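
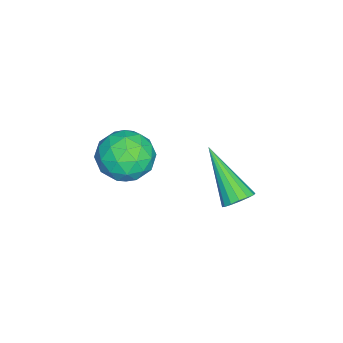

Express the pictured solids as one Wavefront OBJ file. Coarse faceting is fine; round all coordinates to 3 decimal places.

v -1.97 1.335 0.069
v -1.561 1.464 0.46
v -2.99 0.085 1.551
v -1.771 1.676 0.494
v -2.035 1.797 0.414
v -2.281 1.793 0.242
v -2.443 1.667 0.024
v -2.479 1.452 -0.183
v -2.379 1.205 -0.321
v -2.169 0.993 -0.355
v -1.905 0.873 -0.276
v -1.66 0.876 -0.104
v -1.497 1.003 0.115
v -1.461 1.218 0.321
v -3.038 -1.81 0.099
v -2.258 -2.441 -0.216
v -3.242 -2.759 1.496
v -2.462 -3.39 1.181
v -2.252 -2.405 1.485
v -2.126 -1.819 0.621
v -3.374 -3.381 0.659
v -3.248 -2.795 -0.205
v -2.466 -3.412 0.13
v -1.772 -2.809 0.641
v -3.728 -2.391 0.639
v -3.034 -1.788 1.15
v -2.63 -2.042 -0.181
v -2.87 -3.158 1.461
v -2.746 -2.579 1.64
v -2.288 -2.95 1.455
v -2.553 -1.677 0.311
v -2.094 -2.047 0.126
v -2.09 -2.026 1.125
v -3.406 -3.153 1.154
v -2.947 -3.523 0.969
v -3.212 -2.25 -0.175
v -2.754 -2.621 -0.36
v -3.41 -3.174 0.155
v -2.294 -2.984 -0.163
v -2.413 -3.541 0.659
v -2.95 -3.536 0.351
v -2.876 -3.192 -0.156
v -1.886 -2.629 0.137
v -2.006 -3.187 0.959
v -1.882 -2.608 1.137
v -1.808 -2.264 0.629
v -2.008 -3.2 0.341
v -3.494 -2.013 0.321
v -3.614 -2.571 1.143
v -3.692 -2.936 0.651
v -3.618 -2.592 0.143
v -3.087 -1.659 0.621
v -3.206 -2.216 1.443
v -2.624 -2.008 1.436
v -2.55 -1.664 0.929
v -3.492 -2 0.939
f 2 1 4
f 2 4 3
f 4 1 5
f 4 5 3
f 5 1 6
f 5 6 3
f 6 1 7
f 6 7 3
f 7 1 8
f 7 8 3
f 8 1 9
f 8 9 3
f 9 1 10
f 9 10 3
f 10 1 11
f 10 11 3
f 11 1 12
f 11 12 3
f 12 1 13
f 12 13 3
f 13 1 14
f 13 14 3
f 14 1 2
f 14 2 3
f 15 52 31
f 52 26 55
f 31 55 20
f 52 55 31
f 15 31 27
f 31 20 32
f 27 32 16
f 31 32 27
f 15 27 36
f 27 16 37
f 36 37 22
f 27 37 36
f 15 36 48
f 36 22 51
f 48 51 25
f 36 51 48
f 15 48 52
f 48 25 56
f 52 56 26
f 48 56 52
f 16 32 43
f 32 20 46
f 43 46 24
f 32 46 43
f 20 55 33
f 55 26 54
f 33 54 19
f 55 54 33
f 26 56 53
f 56 25 49
f 53 49 17
f 56 49 53
f 25 51 50
f 51 22 38
f 50 38 21
f 51 38 50
f 22 37 42
f 37 16 39
f 42 39 23
f 37 39 42
f 18 44 30
f 44 24 45
f 30 45 19
f 44 45 30
f 18 30 28
f 30 19 29
f 28 29 17
f 30 29 28
f 18 28 35
f 28 17 34
f 35 34 21
f 28 34 35
f 18 35 40
f 35 21 41
f 40 41 23
f 35 41 40
f 18 40 44
f 40 23 47
f 44 47 24
f 40 47 44
f 19 45 33
f 45 24 46
f 33 46 20
f 45 46 33
f 17 29 53
f 29 19 54
f 53 54 26
f 29 54 53
f 21 34 50
f 34 17 49
f 50 49 25
f 34 49 50
f 23 41 42
f 41 21 38
f 42 38 22
f 41 38 42
f 24 47 43
f 47 23 39
f 43 39 16
f 47 39 43



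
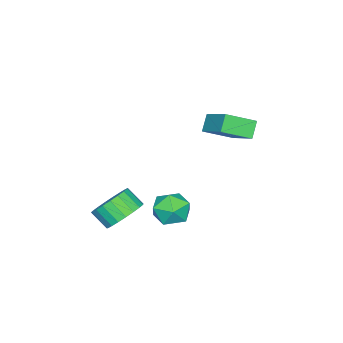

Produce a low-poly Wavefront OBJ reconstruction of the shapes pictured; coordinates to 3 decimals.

v 0.302 0.079 -0.505
v 1.257 -0.16 -0.593
v -0.097 -1.18 -1.407
v 0.858 -1.419 -1.495
v 0.404 -1.513 -0.622
v 0.651 -0.735 -0.065
v 0.509 -0.605 -1.935
v 0.756 0.173 -1.378
v 1.385 -0.583 -1.478
v 1.32 -1.144 -0.666
v -0.16 -0.196 -1.334
v -0.225 -0.757 -0.522
v -2.891 0.607 3.125
v -1.97 -0.411 3.729
v -1.953 2.056 4.136
v -1.032 1.037 4.74
v -2.288 0.723 2.4
v -1.367 -0.296 3.004
v -1.35 2.171 3.411
v -0.429 1.153 4.015
v 1.322 -2.561 -1.73
v 2.01 -3.079 -2.295
v 1.985 -3.897 -1.575
v 1.298 -3.379 -1.01
v 2.262 -2.855 -2.032
v 2.237 -3.673 -1.312
v 2.352 -2.58 -1.716
v 2.327 -3.398 -0.996
v 2.264 -2.302 -1.403
v 2.239 -3.12 -0.683
v 2.013 -2.068 -1.146
v 1.988 -2.886 -0.426
v 1.643 -1.92 -0.99
v 1.618 -2.738 -0.27
v 1.217 -1.882 -0.962
v 1.192 -2.7 -0.242
v 0.809 -1.962 -1.067
v 0.784 -2.78 -0.347
v 0.491 -2.146 -1.287
v 0.466 -2.964 -0.567
v 0.316 -2.401 -1.583
v 0.291 -3.219 -0.863
v 0.315 -2.684 -1.904
v 0.29 -3.502 -1.185
v 0.488 -2.945 -2.196
v 0.463 -3.764 -1.476
v 0.806 -3.141 -2.407
v 0.781 -3.959 -1.687
v 1.213 -3.236 -2.5
v 1.188 -4.054 -1.781
v 1.639 -3.214 -2.461
v 1.614 -4.032 -1.741
f 1 12 6
f 1 6 2
f 1 2 8
f 1 8 11
f 1 11 12
f 2 6 10
f 6 12 5
f 12 11 3
f 11 8 7
f 8 2 9
f 4 10 5
f 4 5 3
f 4 3 7
f 4 7 9
f 4 9 10
f 5 10 6
f 3 5 12
f 7 3 11
f 9 7 8
f 10 9 2
f 14 16 13
f 17 14 13
f 13 16 15
f 15 17 13
f 14 20 16
f 18 14 17
f 18 20 14
f 16 20 15
f 19 17 15
f 15 20 19
f 19 18 17
f 20 18 19
f 22 21 25
f 22 25 23
f 23 25 26
f 23 26 24
f 25 21 27
f 25 27 26
f 26 27 28
f 26 28 24
f 27 21 29
f 27 29 28
f 28 29 30
f 28 30 24
f 29 21 31
f 29 31 30
f 30 31 32
f 30 32 24
f 31 21 33
f 31 33 32
f 32 33 34
f 32 34 24
f 33 21 35
f 33 35 34
f 34 35 36
f 34 36 24
f 35 21 37
f 35 37 36
f 36 37 38
f 36 38 24
f 37 21 39
f 37 39 38
f 38 39 40
f 38 40 24
f 39 21 41
f 39 41 40
f 40 41 42
f 40 42 24
f 41 21 43
f 41 43 42
f 42 43 44
f 42 44 24
f 43 21 45
f 43 45 44
f 44 45 46
f 44 46 24
f 45 21 47
f 45 47 46
f 46 47 48
f 46 48 24
f 47 21 49
f 47 49 48
f 48 49 50
f 48 50 24
f 49 21 51
f 49 51 50
f 50 51 52
f 50 52 24
f 51 21 22
f 51 22 52
f 52 22 23
f 52 23 24



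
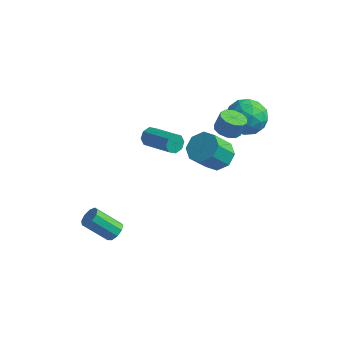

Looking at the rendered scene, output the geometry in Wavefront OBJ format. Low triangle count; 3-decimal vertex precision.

v -0.444 -3.276 -4.304
v -0.146 -2.913 -3.841
v -1.378 -3.522 -2.572
v -1.676 -3.884 -3.036
v -0.471 -2.671 -4.04
v -1.703 -3.28 -2.772
v -0.783 -2.713 -4.364
v -2.015 -3.321 -3.095
v -0.937 -3.017 -4.659
v -2.169 -3.626 -3.391
v -0.86 -3.443 -4.789
v -2.092 -4.052 -3.52
v -0.589 -3.79 -4.691
v -1.82 -4.399 -3.423
v -0.249 -3.897 -4.413
v -1.481 -4.506 -3.145
v -0.001 -3.713 -4.084
v -1.233 -4.321 -2.815
v 0.04 -3.324 -3.858
v -1.192 -3.933 -2.589
v 3.766 1.473 2.893
v 4.459 1.126 2.802
v 4.706 1.359 3.796
v 4.014 1.707 3.887
v 4.508 1.59 2.681
v 4.755 1.823 3.675
v 4.274 2.01 2.641
v 4.521 2.243 3.635
v 3.846 2.224 2.697
v 4.093 2.457 3.691
v 3.387 2.152 2.828
v 3.635 2.385 3.822
v 3.074 1.821 2.984
v 3.321 2.054 3.978
v 3.025 1.357 3.105
v 3.272 1.59 4.099
v 3.259 0.937 3.145
v 3.506 1.17 4.139
v 3.687 0.723 3.089
v 3.934 0.956 4.083
v 4.145 0.795 2.958
v 4.393 1.028 3.952
v 2.358 3.051 -1.306
v 3.289 2.591 -1.364
v 2.853 1.529 0.048
v 1.922 1.989 0.106
v 3.293 3.227 -0.885
v 2.856 2.164 0.527
v 2.749 3.759 -0.652
v 2.312 2.697 0.76
v 1.976 3.877 -0.802
v 1.54 2.815 0.609
v 1.427 3.511 -1.248
v 0.991 2.449 0.164
v 1.424 2.876 -1.727
v 0.987 1.813 -0.315
v 1.968 2.343 -1.96
v 1.531 1.281 -0.548
v 2.74 2.225 -1.809
v 2.304 1.163 -0.398
v 3.648 4.578 2.605
v 4.78 4.137 2.306
v 2.96 2.683 2.794
v 4.092 2.242 2.495
v 3.917 2.828 3.587
v 4.342 3.999 3.47
v 3.398 2.821 1.63
v 3.823 3.992 1.513
v 4.626 3.052 1.704
v 4.946 3.056 2.913
v 2.794 3.764 2.187
v 3.114 3.768 3.396
v 4.274 4.524 2.439
v 3.466 2.296 2.661
v 3.363 2.64 3.303
v 4.028 2.381 3.127
v 4.017 4.442 3.123
v 4.682 4.184 2.948
v 4.175 3.414 3.7
v 3.058 2.636 2.152
v 3.723 2.378 1.977
v 3.712 4.439 1.973
v 4.377 4.18 1.797
v 3.565 3.406 1.4
v 4.849 3.627 1.909
v 4.445 2.513 2.02
v 4.037 2.853 1.512
v 4.287 3.542 1.443
v 5.038 3.629 2.62
v 4.633 2.515 2.731
v 4.53 2.859 3.373
v 4.78 3.548 3.304
v 4.947 2.991 2.266
v 3.107 4.305 2.369
v 2.702 3.191 2.48
v 2.96 3.272 1.796
v 3.21 3.961 1.727
v 3.295 4.307 3.08
v 2.891 3.193 3.191
v 3.453 3.278 3.657
v 3.703 3.967 3.588
v 2.793 3.829 2.834
v -1.09 1.43 0.029
v -0.816 1.685 -0.49
v 1.165 1.105 0.271
v 0.89 0.85 0.791
v -0.862 2.008 -0.124
v 1.119 1.427 0.637
v -1.042 1.993 0.331
v 0.939 1.412 1.092
v -1.25 1.648 0.61
v 0.731 1.067 1.371
v -1.365 1.175 0.549
v 0.616 0.595 1.31
v -1.319 0.853 0.183
v 0.662 0.272 0.944
v -1.139 0.868 -0.272
v 0.842 0.287 0.489
v -0.931 1.213 -0.551
v 1.05 0.632 0.21
f 2 1 5
f 2 5 3
f 3 5 6
f 3 6 4
f 5 1 7
f 5 7 6
f 6 7 8
f 6 8 4
f 7 1 9
f 7 9 8
f 8 9 10
f 8 10 4
f 9 1 11
f 9 11 10
f 10 11 12
f 10 12 4
f 11 1 13
f 11 13 12
f 12 13 14
f 12 14 4
f 13 1 15
f 13 15 14
f 14 15 16
f 14 16 4
f 15 1 17
f 15 17 16
f 16 17 18
f 16 18 4
f 17 1 19
f 17 19 18
f 18 19 20
f 18 20 4
f 19 1 2
f 19 2 20
f 20 2 3
f 20 3 4
f 22 21 25
f 22 25 23
f 23 25 26
f 23 26 24
f 25 21 27
f 25 27 26
f 26 27 28
f 26 28 24
f 27 21 29
f 27 29 28
f 28 29 30
f 28 30 24
f 29 21 31
f 29 31 30
f 30 31 32
f 30 32 24
f 31 21 33
f 31 33 32
f 32 33 34
f 32 34 24
f 33 21 35
f 33 35 34
f 34 35 36
f 34 36 24
f 35 21 37
f 35 37 36
f 36 37 38
f 36 38 24
f 37 21 39
f 37 39 38
f 38 39 40
f 38 40 24
f 39 21 41
f 39 41 40
f 40 41 42
f 40 42 24
f 41 21 22
f 41 22 42
f 42 22 23
f 42 23 24
f 44 43 47
f 44 47 45
f 45 47 48
f 45 48 46
f 47 43 49
f 47 49 48
f 48 49 50
f 48 50 46
f 49 43 51
f 49 51 50
f 50 51 52
f 50 52 46
f 51 43 53
f 51 53 52
f 52 53 54
f 52 54 46
f 53 43 55
f 53 55 54
f 54 55 56
f 54 56 46
f 55 43 57
f 55 57 56
f 56 57 58
f 56 58 46
f 57 43 59
f 57 59 58
f 58 59 60
f 58 60 46
f 59 43 44
f 59 44 60
f 60 44 45
f 60 45 46
f 61 98 77
f 98 72 101
f 77 101 66
f 98 101 77
f 61 77 73
f 77 66 78
f 73 78 62
f 77 78 73
f 61 73 82
f 73 62 83
f 82 83 68
f 73 83 82
f 61 82 94
f 82 68 97
f 94 97 71
f 82 97 94
f 61 94 98
f 94 71 102
f 98 102 72
f 94 102 98
f 62 78 89
f 78 66 92
f 89 92 70
f 78 92 89
f 66 101 79
f 101 72 100
f 79 100 65
f 101 100 79
f 72 102 99
f 102 71 95
f 99 95 63
f 102 95 99
f 71 97 96
f 97 68 84
f 96 84 67
f 97 84 96
f 68 83 88
f 83 62 85
f 88 85 69
f 83 85 88
f 64 90 76
f 90 70 91
f 76 91 65
f 90 91 76
f 64 76 74
f 76 65 75
f 74 75 63
f 76 75 74
f 64 74 81
f 74 63 80
f 81 80 67
f 74 80 81
f 64 81 86
f 81 67 87
f 86 87 69
f 81 87 86
f 64 86 90
f 86 69 93
f 90 93 70
f 86 93 90
f 65 91 79
f 91 70 92
f 79 92 66
f 91 92 79
f 63 75 99
f 75 65 100
f 99 100 72
f 75 100 99
f 67 80 96
f 80 63 95
f 96 95 71
f 80 95 96
f 69 87 88
f 87 67 84
f 88 84 68
f 87 84 88
f 70 93 89
f 93 69 85
f 89 85 62
f 93 85 89
f 104 103 107
f 104 107 105
f 105 107 108
f 105 108 106
f 107 103 109
f 107 109 108
f 108 109 110
f 108 110 106
f 109 103 111
f 109 111 110
f 110 111 112
f 110 112 106
f 111 103 113
f 111 113 112
f 112 113 114
f 112 114 106
f 113 103 115
f 113 115 114
f 114 115 116
f 114 116 106
f 115 103 117
f 115 117 116
f 116 117 118
f 116 118 106
f 117 103 119
f 117 119 118
f 118 119 120
f 118 120 106
f 119 103 104
f 119 104 120
f 120 104 105
f 120 105 106



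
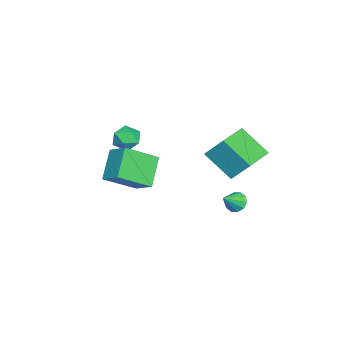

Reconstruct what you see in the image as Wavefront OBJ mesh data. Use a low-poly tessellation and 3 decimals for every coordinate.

v 3.128 -2.85 0.017
v 1.811 -2.818 1.259
v 2.184 -1.437 -1.019
v 0.867 -1.406 0.223
v 3.773 -1.934 0.677
v 2.456 -1.903 1.919
v 2.829 -0.522 -0.359
v 1.512 -0.49 0.883
v -0.541 2.879 -3.088
v -0.195 2.712 -3.587
v 0.281 2.381 -2.352
v -0.08 3.067 -3.475
v -0.142 3.35 -3.214
v -0.356 3.453 -2.906
v -0.64 3.337 -2.667
v -0.887 3.046 -2.589
v -1.001 2.691 -2.701
v -0.94 2.408 -2.961
v -0.726 2.305 -3.27
v -0.441 2.421 -3.509
v -3.67 -2.721 -0.603
v -2.969 -3.02 -0.222
v -3.511 -3.64 -1.618
v -2.81 -3.939 -1.237
v -3.575 -4.067 -0.884
v -3.673 -3.499 -0.257
v -2.807 -3.161 -1.583
v -2.905 -2.593 -0.956
v -2.436 -3.292 -0.828
v -2.911 -3.852 -0.395
v -3.569 -2.808 -1.445
v -4.044 -3.368 -1.012
v -4.404 1.429 -1.185
v -4.157 2.428 0.053
v -3.883 2.912 -2.486
v -3.636 3.911 -1.247
v -2.524 0.849 -1.093
v -2.277 1.848 0.146
v -2.003 2.332 -2.393
v -1.756 3.331 -1.155
f 2 4 1
f 5 2 1
f 1 4 3
f 3 5 1
f 2 8 4
f 6 2 5
f 6 8 2
f 4 8 3
f 7 5 3
f 3 8 7
f 7 6 5
f 8 6 7
f 10 9 12
f 10 12 11
f 12 9 13
f 12 13 11
f 13 9 14
f 13 14 11
f 14 9 15
f 14 15 11
f 15 9 16
f 15 16 11
f 16 9 17
f 16 17 11
f 17 9 18
f 17 18 11
f 18 9 19
f 18 19 11
f 19 9 20
f 19 20 11
f 20 9 10
f 20 10 11
f 21 32 26
f 21 26 22
f 21 22 28
f 21 28 31
f 21 31 32
f 22 26 30
f 26 32 25
f 32 31 23
f 31 28 27
f 28 22 29
f 24 30 25
f 24 25 23
f 24 23 27
f 24 27 29
f 24 29 30
f 25 30 26
f 23 25 32
f 27 23 31
f 29 27 28
f 30 29 22
f 34 36 33
f 37 34 33
f 33 36 35
f 35 37 33
f 34 40 36
f 38 34 37
f 38 40 34
f 36 40 35
f 39 37 35
f 35 40 39
f 39 38 37
f 40 38 39



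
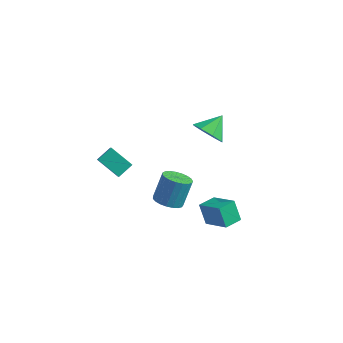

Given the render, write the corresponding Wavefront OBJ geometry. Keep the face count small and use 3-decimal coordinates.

v 0.58 -1.985 1.646
v 1.209 -2.568 1.918
v 1.349 -1.699 3.465
v 0.72 -1.115 3.194
v 1.415 -2.304 1.751
v 1.555 -1.435 3.298
v 1.476 -1.985 1.566
v 1.616 -1.115 3.113
v 1.383 -1.665 1.394
v 1.523 -0.796 2.942
v 1.151 -1.401 1.267
v 1.29 -0.532 2.814
v 0.82 -1.238 1.205
v 0.959 -0.368 2.752
v 0.447 -1.204 1.22
v 0.587 -0.334 2.767
v 0.098 -1.304 1.308
v 0.238 -0.435 2.855
v -0.168 -1.523 1.455
v -0.028 -0.654 3.002
v -0.305 -1.821 1.635
v -0.165 -0.952 3.182
v -0.288 -2.148 1.817
v -0.149 -1.279 3.364
v -0.122 -2.446 1.969
v 0.018 -1.577 3.516
v 0.166 -2.665 2.066
v 0.306 -1.795 3.613
v 0.526 -2.766 2.09
v 0.665 -1.896 3.637
v 0.895 -2.732 2.038
v 1.034 -1.862 3.585
v 1.868 -0.673 0.737
v 3.398 -1.14 1.647
v 2.248 0.398 0.647
v 3.778 -0.069 1.557
v 2.482 -0.991 -0.457
v 4.012 -1.458 0.453
v 2.862 0.08 -0.547
v 4.392 -0.387 0.363
v -3.793 -0.142 0.093
v -5.233 -0.058 0.954
v -3.424 0.762 0.621
v -4.864 0.846 1.482
v -3.096 -1.166 1.358
v -4.536 -1.082 2.219
v -2.727 -0.262 1.886
v -4.167 -0.178 2.747
v 0.372 3.088 3.462
v 1.215 3.317 2.811
v 0.688 4.292 4.298
v 0.508 3.68 2.557
v -0.279 3.695 2.833
v -0.685 3.355 3.478
v -0.472 2.858 4.113
v 0.235 2.496 4.367
v 1.023 2.48 4.091
v 1.428 2.821 3.447
f 2 1 5
f 2 5 3
f 3 5 6
f 3 6 4
f 5 1 7
f 5 7 6
f 6 7 8
f 6 8 4
f 7 1 9
f 7 9 8
f 8 9 10
f 8 10 4
f 9 1 11
f 9 11 10
f 10 11 12
f 10 12 4
f 11 1 13
f 11 13 12
f 12 13 14
f 12 14 4
f 13 1 15
f 13 15 14
f 14 15 16
f 14 16 4
f 15 1 17
f 15 17 16
f 16 17 18
f 16 18 4
f 17 1 19
f 17 19 18
f 18 19 20
f 18 20 4
f 19 1 21
f 19 21 20
f 20 21 22
f 20 22 4
f 21 1 23
f 21 23 22
f 22 23 24
f 22 24 4
f 23 1 25
f 23 25 24
f 24 25 26
f 24 26 4
f 25 1 27
f 25 27 26
f 26 27 28
f 26 28 4
f 27 1 29
f 27 29 28
f 28 29 30
f 28 30 4
f 29 1 31
f 29 31 30
f 30 31 32
f 30 32 4
f 31 1 2
f 31 2 32
f 32 2 3
f 32 3 4
f 34 36 33
f 37 34 33
f 33 36 35
f 35 37 33
f 34 40 36
f 38 34 37
f 38 40 34
f 36 40 35
f 39 37 35
f 35 40 39
f 39 38 37
f 40 38 39
f 42 44 41
f 45 42 41
f 41 44 43
f 43 45 41
f 42 48 44
f 46 42 45
f 46 48 42
f 44 48 43
f 47 45 43
f 43 48 47
f 47 46 45
f 48 46 47
f 50 49 52
f 50 52 51
f 52 49 53
f 52 53 51
f 53 49 54
f 53 54 51
f 54 49 55
f 54 55 51
f 55 49 56
f 55 56 51
f 56 49 57
f 56 57 51
f 57 49 58
f 57 58 51
f 58 49 50
f 58 50 51



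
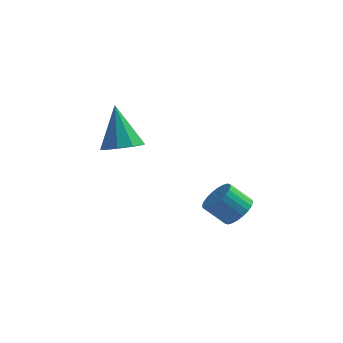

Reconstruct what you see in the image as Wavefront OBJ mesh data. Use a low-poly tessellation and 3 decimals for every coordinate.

v 3.157 -0.499 -0.558
v 3.694 -0.676 -0.066
v 2.881 -0.877 0.75
v 2.343 -0.701 0.258
v 3.668 -0.388 -0.021
v 2.855 -0.589 0.795
v 3.564 -0.117 -0.058
v 2.751 -0.318 0.758
v 3.398 0.096 -0.171
v 2.584 -0.105 0.645
v 3.195 0.218 -0.343
v 2.382 0.017 0.473
v 2.987 0.231 -0.548
v 2.173 0.03 0.269
v 2.804 0.133 -0.754
v 1.99 -0.069 0.062
v 2.675 -0.062 -0.931
v 1.861 -0.263 -0.114
v 2.619 -0.323 -1.05
v 1.806 -0.524 -0.234
v 2.645 -0.611 -1.095
v 1.832 -0.812 -0.279
v 2.749 -0.882 -1.058
v 1.936 -1.083 -0.242
v 2.916 -1.095 -0.945
v 2.102 -1.296 -0.129
v 3.118 -1.217 -0.773
v 2.305 -1.418 0.043
v 3.327 -1.23 -0.569
v 2.513 -1.431 0.248
v 3.51 -1.131 -0.362
v 2.696 -1.333 0.454
v 3.639 -0.937 -0.186
v 2.825 -1.138 0.631
v -1.777 0.61 1.534
v -1.078 1.146 1.545
v -2.343 1.31 3.386
v -1.549 1.426 1.295
v -2.126 1.325 1.157
v -2.54 0.889 1.195
v -2.596 0.323 1.391
v -2.27 -0.109 1.654
v -1.712 -0.204 1.861
v -1.185 0.082 1.914
v -0.935 0.615 1.789
f 2 1 5
f 2 5 3
f 3 5 6
f 3 6 4
f 5 1 7
f 5 7 6
f 6 7 8
f 6 8 4
f 7 1 9
f 7 9 8
f 8 9 10
f 8 10 4
f 9 1 11
f 9 11 10
f 10 11 12
f 10 12 4
f 11 1 13
f 11 13 12
f 12 13 14
f 12 14 4
f 13 1 15
f 13 15 14
f 14 15 16
f 14 16 4
f 15 1 17
f 15 17 16
f 16 17 18
f 16 18 4
f 17 1 19
f 17 19 18
f 18 19 20
f 18 20 4
f 19 1 21
f 19 21 20
f 20 21 22
f 20 22 4
f 21 1 23
f 21 23 22
f 22 23 24
f 22 24 4
f 23 1 25
f 23 25 24
f 24 25 26
f 24 26 4
f 25 1 27
f 25 27 26
f 26 27 28
f 26 28 4
f 27 1 29
f 27 29 28
f 28 29 30
f 28 30 4
f 29 1 31
f 29 31 30
f 30 31 32
f 30 32 4
f 31 1 33
f 31 33 32
f 32 33 34
f 32 34 4
f 33 1 2
f 33 2 34
f 34 2 3
f 34 3 4
f 36 35 38
f 36 38 37
f 38 35 39
f 38 39 37
f 39 35 40
f 39 40 37
f 40 35 41
f 40 41 37
f 41 35 42
f 41 42 37
f 42 35 43
f 42 43 37
f 43 35 44
f 43 44 37
f 44 35 45
f 44 45 37
f 45 35 36
f 45 36 37



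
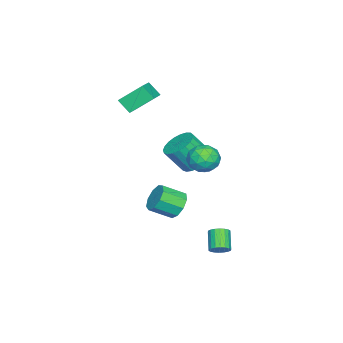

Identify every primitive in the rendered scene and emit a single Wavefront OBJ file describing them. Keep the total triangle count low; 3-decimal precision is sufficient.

v -2.395 -4.457 3.322
v -2.914 -3.347 4.32
v -2.275 -3.776 2.627
v -2.793 -2.666 3.625
v -1.047 -4.234 3.775
v -1.565 -3.124 4.773
v -0.926 -3.553 3.08
v -1.445 -2.443 4.078
v 3.714 3.048 -2.558
v 4.001 2.601 -2.459
v 3.193 2.246 -1.722
v 2.906 2.692 -1.822
v 4.083 2.755 -2.294
v 3.275 2.4 -1.558
v 4.093 2.967 -2.182
v 3.284 2.612 -1.445
v 4.027 3.195 -2.144
v 3.219 2.84 -1.407
v 3.899 3.394 -2.188
v 3.091 3.039 -1.451
v 3.735 3.524 -2.305
v 2.927 3.169 -1.569
v 3.567 3.56 -2.473
v 2.758 3.205 -1.736
v 3.427 3.494 -2.658
v 2.619 3.139 -1.921
v 3.345 3.34 -2.822
v 2.537 2.985 -2.086
v 3.336 3.128 -2.935
v 2.527 2.773 -2.198
v 3.401 2.9 -2.973
v 2.593 2.545 -2.236
v 3.529 2.701 -2.929
v 2.721 2.346 -2.192
v 3.693 2.571 -2.811
v 2.885 2.216 -2.075
v 3.862 2.535 -2.644
v 3.053 2.18 -1.907
v -0.35 -0.709 -2.702
v 0.418 -0.436 -2.944
v 0.998 -1.458 -2.26
v 0.23 -1.731 -2.018
v 0.267 -0.185 -2.442
v 0.847 -1.207 -1.758
v -0.173 -0.179 -2.061
v 0.407 -1.201 -1.377
v -0.695 -0.422 -1.981
v -0.115 -1.444 -1.296
v -1.056 -0.798 -2.237
v -0.476 -1.82 -1.553
v -1.086 -1.133 -2.712
v -0.507 -2.155 -2.027
v -0.772 -1.27 -3.182
v -0.192 -2.292 -2.497
v -0.261 -1.144 -3.427
v 0.319 -2.166 -2.743
v 0.209 -0.814 -3.334
v 0.789 -1.836 -2.649
v 2.108 2.012 2.061
v 2.491 2.524 2.655
v 2.409 0.876 2.845
v 2.792 1.388 3.439
v 1.926 1.419 3.329
v 1.741 2.12 2.845
v 3.159 1.28 2.655
v 2.974 1.981 2.171
v 3.141 2.071 3.022
v 2.379 2.157 3.439
v 2.521 1.243 2.061
v 1.759 1.329 2.478
v 2.273 2.367 2.289
v 2.627 1.033 3.211
v 2.118 1.051 3.146
v 2.343 1.352 3.496
v 1.832 2.13 2.4
v 2.057 2.431 2.75
v 1.725 1.782 3.146
v 2.843 0.969 2.75
v 3.068 1.27 3.1
v 2.557 2.048 2.004
v 2.782 2.349 2.354
v 3.175 1.618 2.354
v 2.88 2.402 2.854
v 3.057 1.735 3.315
v 3.273 1.671 2.855
v 3.164 2.083 2.57
v 2.432 2.453 3.099
v 2.609 1.786 3.56
v 2.1 1.804 3.496
v 1.991 2.216 3.211
v 2.814 2.187 3.315
v 2.291 1.614 1.94
v 2.468 0.947 2.401
v 2.909 1.184 2.289
v 2.8 1.596 2.004
v 1.843 1.665 2.185
v 2.02 0.998 2.646
v 1.736 1.317 2.93
v 1.627 1.729 2.645
v 2.086 1.213 2.185
v -0.531 0.211 0.652
v 0.02 -0.312 0.134
v 0.421 -1.154 1.409
v -0.129 -0.631 1.928
v 0.257 -0.033 0.244
v 0.658 -0.875 1.519
v 0.357 0.289 0.425
v 0.758 -0.553 1.7
v 0.304 0.597 0.645
v 0.705 -0.245 1.92
v 0.107 0.839 0.866
v 0.508 -0.003 2.142
v -0.201 0.972 1.051
v 0.2 0.13 2.326
v -0.565 0.973 1.166
v -0.164 0.131 2.442
v -0.924 0.843 1.193
v -0.523 0.001 2.468
v -1.215 0.603 1.126
v -0.814 -0.239 2.402
v -1.387 0.296 0.978
v -0.986 -0.546 2.253
v -1.411 -0.026 0.773
v -1.01 -0.868 2.048
v -1.283 -0.307 0.547
v -0.882 -1.149 1.822
v -1.025 -0.499 0.339
v -0.624 -1.341 1.615
v -0.681 -0.568 0.186
v -0.28 -1.409 1.461
v -0.312 -0.502 0.113
v 0.089 -1.344 1.389
f 2 4 1
f 5 2 1
f 1 4 3
f 3 5 1
f 2 8 4
f 6 2 5
f 6 8 2
f 4 8 3
f 7 5 3
f 3 8 7
f 7 6 5
f 8 6 7
f 10 9 13
f 10 13 11
f 11 13 14
f 11 14 12
f 13 9 15
f 13 15 14
f 14 15 16
f 14 16 12
f 15 9 17
f 15 17 16
f 16 17 18
f 16 18 12
f 17 9 19
f 17 19 18
f 18 19 20
f 18 20 12
f 19 9 21
f 19 21 20
f 20 21 22
f 20 22 12
f 21 9 23
f 21 23 22
f 22 23 24
f 22 24 12
f 23 9 25
f 23 25 24
f 24 25 26
f 24 26 12
f 25 9 27
f 25 27 26
f 26 27 28
f 26 28 12
f 27 9 29
f 27 29 28
f 28 29 30
f 28 30 12
f 29 9 31
f 29 31 30
f 30 31 32
f 30 32 12
f 31 9 33
f 31 33 32
f 32 33 34
f 32 34 12
f 33 9 35
f 33 35 34
f 34 35 36
f 34 36 12
f 35 9 37
f 35 37 36
f 36 37 38
f 36 38 12
f 37 9 10
f 37 10 38
f 38 10 11
f 38 11 12
f 40 39 43
f 40 43 41
f 41 43 44
f 41 44 42
f 43 39 45
f 43 45 44
f 44 45 46
f 44 46 42
f 45 39 47
f 45 47 46
f 46 47 48
f 46 48 42
f 47 39 49
f 47 49 48
f 48 49 50
f 48 50 42
f 49 39 51
f 49 51 50
f 50 51 52
f 50 52 42
f 51 39 53
f 51 53 52
f 52 53 54
f 52 54 42
f 53 39 55
f 53 55 54
f 54 55 56
f 54 56 42
f 55 39 57
f 55 57 56
f 56 57 58
f 56 58 42
f 57 39 40
f 57 40 58
f 58 40 41
f 58 41 42
f 59 96 75
f 96 70 99
f 75 99 64
f 96 99 75
f 59 75 71
f 75 64 76
f 71 76 60
f 75 76 71
f 59 71 80
f 71 60 81
f 80 81 66
f 71 81 80
f 59 80 92
f 80 66 95
f 92 95 69
f 80 95 92
f 59 92 96
f 92 69 100
f 96 100 70
f 92 100 96
f 60 76 87
f 76 64 90
f 87 90 68
f 76 90 87
f 64 99 77
f 99 70 98
f 77 98 63
f 99 98 77
f 70 100 97
f 100 69 93
f 97 93 61
f 100 93 97
f 69 95 94
f 95 66 82
f 94 82 65
f 95 82 94
f 66 81 86
f 81 60 83
f 86 83 67
f 81 83 86
f 62 88 74
f 88 68 89
f 74 89 63
f 88 89 74
f 62 74 72
f 74 63 73
f 72 73 61
f 74 73 72
f 62 72 79
f 72 61 78
f 79 78 65
f 72 78 79
f 62 79 84
f 79 65 85
f 84 85 67
f 79 85 84
f 62 84 88
f 84 67 91
f 88 91 68
f 84 91 88
f 63 89 77
f 89 68 90
f 77 90 64
f 89 90 77
f 61 73 97
f 73 63 98
f 97 98 70
f 73 98 97
f 65 78 94
f 78 61 93
f 94 93 69
f 78 93 94
f 67 85 86
f 85 65 82
f 86 82 66
f 85 82 86
f 68 91 87
f 91 67 83
f 87 83 60
f 91 83 87
f 102 101 105
f 102 105 103
f 103 105 106
f 103 106 104
f 105 101 107
f 105 107 106
f 106 107 108
f 106 108 104
f 107 101 109
f 107 109 108
f 108 109 110
f 108 110 104
f 109 101 111
f 109 111 110
f 110 111 112
f 110 112 104
f 111 101 113
f 111 113 112
f 112 113 114
f 112 114 104
f 113 101 115
f 113 115 114
f 114 115 116
f 114 116 104
f 115 101 117
f 115 117 116
f 116 117 118
f 116 118 104
f 117 101 119
f 117 119 118
f 118 119 120
f 118 120 104
f 119 101 121
f 119 121 120
f 120 121 122
f 120 122 104
f 121 101 123
f 121 123 122
f 122 123 124
f 122 124 104
f 123 101 125
f 123 125 124
f 124 125 126
f 124 126 104
f 125 101 127
f 125 127 126
f 126 127 128
f 126 128 104
f 127 101 129
f 127 129 128
f 128 129 130
f 128 130 104
f 129 101 131
f 129 131 130
f 130 131 132
f 130 132 104
f 131 101 102
f 131 102 132
f 132 102 103
f 132 103 104



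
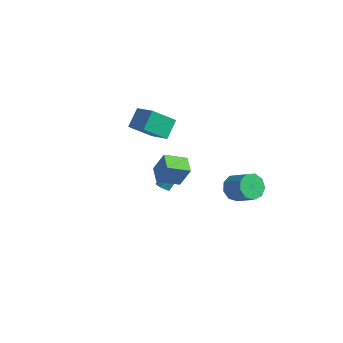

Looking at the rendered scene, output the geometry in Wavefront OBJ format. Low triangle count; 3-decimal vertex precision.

v -1.643 -0.177 -1.819
v -1.222 -0.42 -1.665
v -1.075 0.455 -0.687
v -1.497 0.697 -0.841
v -1.139 -0.173 -1.898
v -0.993 0.701 -0.92
v -1.293 0.071 -2.094
v -1.146 0.946 -1.116
v -1.61 0.2 -2.161
v -1.464 1.074 -1.183
v -1.943 0.152 -2.068
v -1.797 1.026 -1.09
v -2.136 -0.05 -1.859
v -1.989 0.824 -0.881
v -2.098 -0.312 -1.631
v -1.951 0.563 -0.653
v -1.847 -0.51 -1.491
v -1.701 0.364 -0.513
v -1.501 -0.553 -1.504
v -1.355 0.322 -0.527
v -4.185 1.849 0.623
v -5.052 0.584 1.876
v -4.394 2.985 1.626
v -5.261 1.72 2.879
v -2.639 1.5 1.341
v -3.506 0.235 2.594
v -2.848 2.636 2.344
v -3.715 1.371 3.597
v 3.064 1.119 -0.218
v 3.625 1.344 -0.976
v 4.998 1.207 0
v 4.436 0.981 0.758
v 3.45 1.896 -0.652
v 4.822 1.758 0.325
v 3.094 2.084 -0.124
v 4.466 1.946 0.852
v 2.723 1.82 0.359
v 4.096 1.683 1.335
v 2.512 1.228 0.573
v 3.885 1.091 1.549
v 2.559 0.585 0.416
v 3.932 0.448 1.392
v 2.842 0.192 -0.037
v 4.215 0.054 0.939
v 3.229 0.232 -0.575
v 4.601 0.095 0.401
v 3.538 0.687 -0.946
v 4.911 0.55 0.03
v 1.379 -4.417 3.146
v 1.985 -4.151 4.558
v 0.486 -3.635 3.381
v 1.091 -3.37 4.794
v 2.229 -3.27 2.566
v 2.834 -3.005 3.979
v 1.335 -2.489 2.802
v 1.941 -2.223 4.214
f 2 1 5
f 2 5 3
f 3 5 6
f 3 6 4
f 5 1 7
f 5 7 6
f 6 7 8
f 6 8 4
f 7 1 9
f 7 9 8
f 8 9 10
f 8 10 4
f 9 1 11
f 9 11 10
f 10 11 12
f 10 12 4
f 11 1 13
f 11 13 12
f 12 13 14
f 12 14 4
f 13 1 15
f 13 15 14
f 14 15 16
f 14 16 4
f 15 1 17
f 15 17 16
f 16 17 18
f 16 18 4
f 17 1 19
f 17 19 18
f 18 19 20
f 18 20 4
f 19 1 2
f 19 2 20
f 20 2 3
f 20 3 4
f 22 24 21
f 25 22 21
f 21 24 23
f 23 25 21
f 22 28 24
f 26 22 25
f 26 28 22
f 24 28 23
f 27 25 23
f 23 28 27
f 27 26 25
f 28 26 27
f 30 29 33
f 30 33 31
f 31 33 34
f 31 34 32
f 33 29 35
f 33 35 34
f 34 35 36
f 34 36 32
f 35 29 37
f 35 37 36
f 36 37 38
f 36 38 32
f 37 29 39
f 37 39 38
f 38 39 40
f 38 40 32
f 39 29 41
f 39 41 40
f 40 41 42
f 40 42 32
f 41 29 43
f 41 43 42
f 42 43 44
f 42 44 32
f 43 29 45
f 43 45 44
f 44 45 46
f 44 46 32
f 45 29 47
f 45 47 46
f 46 47 48
f 46 48 32
f 47 29 30
f 47 30 48
f 48 30 31
f 48 31 32
f 50 52 49
f 53 50 49
f 49 52 51
f 51 53 49
f 50 56 52
f 54 50 53
f 54 56 50
f 52 56 51
f 55 53 51
f 51 56 55
f 55 54 53
f 56 54 55



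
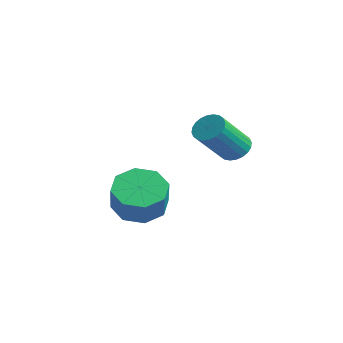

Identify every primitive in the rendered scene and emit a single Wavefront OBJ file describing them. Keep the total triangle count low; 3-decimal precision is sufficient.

v -0.736 -0.088 -0.161
v -0.499 -0.397 -0.535
v -0.208 -1.46 0.526
v -0.444 -1.152 0.901
v -0.335 -0.284 -0.466
v -0.044 -1.347 0.595
v -0.233 -0.14 -0.351
v 0.058 -1.203 0.711
v -0.207 0.011 -0.206
v 0.084 -1.052 0.855
v -0.261 0.147 -0.055
v 0.03 -0.916 1.006
v -0.388 0.247 0.08
v -0.097 -0.816 1.142
v -0.567 0.296 0.179
v -0.276 -0.767 1.24
v -0.773 0.287 0.226
v -0.482 -0.776 1.287
v -0.972 0.22 0.214
v -0.681 -0.843 1.275
v -1.136 0.107 0.145
v -0.845 -0.956 1.206
v -1.238 -0.037 0.029
v -0.947 -1.1 1.091
v -1.264 -0.188 -0.115
v -0.973 -1.251 0.946
v -1.21 -0.324 -0.266
v -0.919 -1.387 0.795
v -1.083 -0.424 -0.402
v -0.792 -1.487 0.66
v -0.904 -0.473 -0.5
v -0.613 -1.536 0.561
v -0.698 -0.464 -0.547
v -0.407 -1.527 0.514
v -3.459 -1.691 -3.023
v -2.772 -1.258 -3.333
v -2.133 -1.595 -2.387
v -2.821 -2.029 -2.077
v -3.155 -0.881 -2.939
v -2.516 -1.218 -1.994
v -3.717 -0.979 -2.595
v -3.078 -1.316 -1.649
v -4.127 -1.494 -2.501
v -3.489 -1.831 -1.556
v -4.147 -2.125 -2.713
v -3.508 -2.462 -1.767
v -3.764 -2.502 -3.106
v -3.125 -2.839 -2.161
v -3.202 -2.404 -3.451
v -2.563 -2.741 -2.505
v -2.791 -1.889 -3.544
v -2.153 -2.226 -2.599
f 2 1 5
f 2 5 3
f 3 5 6
f 3 6 4
f 5 1 7
f 5 7 6
f 6 7 8
f 6 8 4
f 7 1 9
f 7 9 8
f 8 9 10
f 8 10 4
f 9 1 11
f 9 11 10
f 10 11 12
f 10 12 4
f 11 1 13
f 11 13 12
f 12 13 14
f 12 14 4
f 13 1 15
f 13 15 14
f 14 15 16
f 14 16 4
f 15 1 17
f 15 17 16
f 16 17 18
f 16 18 4
f 17 1 19
f 17 19 18
f 18 19 20
f 18 20 4
f 19 1 21
f 19 21 20
f 20 21 22
f 20 22 4
f 21 1 23
f 21 23 22
f 22 23 24
f 22 24 4
f 23 1 25
f 23 25 24
f 24 25 26
f 24 26 4
f 25 1 27
f 25 27 26
f 26 27 28
f 26 28 4
f 27 1 29
f 27 29 28
f 28 29 30
f 28 30 4
f 29 1 31
f 29 31 30
f 30 31 32
f 30 32 4
f 31 1 33
f 31 33 32
f 32 33 34
f 32 34 4
f 33 1 2
f 33 2 34
f 34 2 3
f 34 3 4
f 36 35 39
f 36 39 37
f 37 39 40
f 37 40 38
f 39 35 41
f 39 41 40
f 40 41 42
f 40 42 38
f 41 35 43
f 41 43 42
f 42 43 44
f 42 44 38
f 43 35 45
f 43 45 44
f 44 45 46
f 44 46 38
f 45 35 47
f 45 47 46
f 46 47 48
f 46 48 38
f 47 35 49
f 47 49 48
f 48 49 50
f 48 50 38
f 49 35 51
f 49 51 50
f 50 51 52
f 50 52 38
f 51 35 36
f 51 36 52
f 52 36 37
f 52 37 38



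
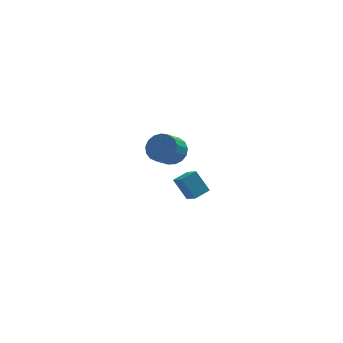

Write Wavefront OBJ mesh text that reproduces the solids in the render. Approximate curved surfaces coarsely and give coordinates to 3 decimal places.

v -3.426 -3.309 -1.117
v -3.076 -4.227 -0.463
v -2.525 -2.8 -0.884
v -2.176 -3.718 -0.23
v -2.744 -3.942 -2.37
v -2.395 -4.86 -1.716
v -1.844 -3.433 -2.137
v -1.494 -4.351 -1.483
v -2.326 4.165 -3.644
v -1.533 3.447 -3.643
v -2.341 2.557 -2.695
v -3.134 3.275 -2.696
v -1.418 3.757 -3.252
v -2.225 2.868 -2.305
v -1.51 4.161 -2.952
v -2.318 3.272 -2.004
v -1.79 4.566 -2.81
v -2.597 3.677 -1.862
v -2.192 4.879 -2.859
v -2.999 3.99 -1.911
v -2.625 5.029 -3.087
v -3.433 4.139 -2.14
v -2.99 4.98 -3.444
v -3.797 4.09 -2.496
v -3.203 4.745 -3.846
v -4.01 3.855 -2.898
v -3.215 4.377 -4.202
v -4.022 3.487 -3.254
v -3.023 3.96 -4.43
v -3.83 3.07 -3.482
v -2.672 3.59 -4.478
v -3.479 2.7 -3.53
v -2.241 3.352 -4.335
v -3.049 2.462 -3.387
v -1.831 3.3 -4.033
v -2.638 2.411 -3.086
f 2 4 1
f 5 2 1
f 1 4 3
f 3 5 1
f 2 8 4
f 6 2 5
f 6 8 2
f 4 8 3
f 7 5 3
f 3 8 7
f 7 6 5
f 8 6 7
f 10 9 13
f 10 13 11
f 11 13 14
f 11 14 12
f 13 9 15
f 13 15 14
f 14 15 16
f 14 16 12
f 15 9 17
f 15 17 16
f 16 17 18
f 16 18 12
f 17 9 19
f 17 19 18
f 18 19 20
f 18 20 12
f 19 9 21
f 19 21 20
f 20 21 22
f 20 22 12
f 21 9 23
f 21 23 22
f 22 23 24
f 22 24 12
f 23 9 25
f 23 25 24
f 24 25 26
f 24 26 12
f 25 9 27
f 25 27 26
f 26 27 28
f 26 28 12
f 27 9 29
f 27 29 28
f 28 29 30
f 28 30 12
f 29 9 31
f 29 31 30
f 30 31 32
f 30 32 12
f 31 9 33
f 31 33 32
f 32 33 34
f 32 34 12
f 33 9 35
f 33 35 34
f 34 35 36
f 34 36 12
f 35 9 10
f 35 10 36
f 36 10 11
f 36 11 12



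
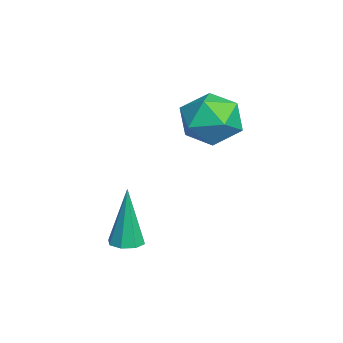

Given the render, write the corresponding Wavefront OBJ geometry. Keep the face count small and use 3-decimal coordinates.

v 3.717 0.042 -4.477
v 4.203 0.319 -4.447
v 3.563 0.078 -2.323
v 3.866 0.582 -4.475
v 3.442 0.529 -4.505
v 3.179 0.19 -4.518
v 3.231 -0.235 -4.507
v 3.569 -0.498 -4.479
v 3.993 -0.445 -4.449
v 4.256 -0.106 -4.436
v 1.623 3.494 -0.835
v 2.347 2.923 -0.248
v 0.453 2.177 -0.672
v 1.177 1.606 -0.085
v 0.727 2.511 0.332
v 1.451 3.325 0.232
v 1.349 1.775 -1.152
v 2.073 2.589 -1.252
v 2.178 1.86 -0.443
v 1.794 2.315 0.474
v 1.006 2.785 -1.394
v 0.622 3.24 -0.477
f 2 1 4
f 2 4 3
f 4 1 5
f 4 5 3
f 5 1 6
f 5 6 3
f 6 1 7
f 6 7 3
f 7 1 8
f 7 8 3
f 8 1 9
f 8 9 3
f 9 1 10
f 9 10 3
f 10 1 2
f 10 2 3
f 11 22 16
f 11 16 12
f 11 12 18
f 11 18 21
f 11 21 22
f 12 16 20
f 16 22 15
f 22 21 13
f 21 18 17
f 18 12 19
f 14 20 15
f 14 15 13
f 14 13 17
f 14 17 19
f 14 19 20
f 15 20 16
f 13 15 22
f 17 13 21
f 19 17 18
f 20 19 12



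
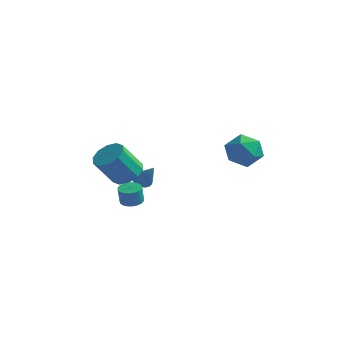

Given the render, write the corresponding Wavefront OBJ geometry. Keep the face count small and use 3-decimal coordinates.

v -2.698 0.761 -2.428
v -2.076 1.372 -1.844
v -2.86 0.511 -0.108
v -3.482 -0.101 -0.692
v -2.635 1.688 -1.939
v -3.418 0.827 -0.204
v -3.218 1.649 -2.222
v -4.002 0.788 -0.486
v -3.603 1.271 -2.583
v -4.386 0.41 -0.847
v -3.642 0.698 -2.885
v -4.425 -0.163 -1.149
v -3.32 0.149 -3.012
v -4.104 -0.712 -1.276
v -2.762 -0.167 -2.916
v -3.545 -1.028 -1.181
v -2.178 -0.128 -2.634
v -2.962 -0.989 -0.898
v -1.794 0.25 -2.273
v -2.577 -0.611 -0.537
v -1.755 0.823 -1.971
v -2.538 -0.038 -0.235
v 3.544 2.365 1.364
v 4.113 3.071 0.549
v 3.767 0.809 0.171
v 4.336 1.515 -0.644
v 4.875 1.255 0.419
v 4.737 2.217 1.156
v 3.143 1.663 -0.436
v 3.005 2.625 0.301
v 3.865 2.638 -0.564
v 4.935 2.386 -0.035
v 2.945 1.494 0.755
v 4.015 1.242 1.284
v -1.867 -0.37 -3.905
v -1.298 0.013 -3.832
v -1.343 -0.127 -2.742
v -1.913 -0.51 -2.815
v -1.505 0.211 -3.815
v -1.551 0.07 -2.725
v -1.775 0.308 -3.814
v -1.821 0.168 -2.724
v -2.061 0.288 -3.828
v -2.106 0.148 -2.738
v -2.313 0.154 -3.856
v -2.359 0.014 -2.766
v -2.489 -0.07 -3.892
v -2.534 -0.21 -2.802
v -2.556 -0.346 -3.931
v -2.602 -0.487 -2.841
v -2.505 -0.626 -3.965
v -2.55 -0.767 -2.875
v -2.343 -0.862 -3.988
v -2.389 -1.003 -2.898
v -2.099 -1.013 -3.998
v -2.145 -1.153 -2.907
v -1.815 -1.052 -3.991
v -1.861 -1.193 -2.901
v -1.54 -0.974 -3.969
v -1.586 -1.114 -2.879
v -1.322 -0.791 -3.937
v -1.367 -0.931 -2.847
v -1.197 -0.535 -3.898
v -1.243 -0.676 -2.808
v -1.189 -0.251 -3.861
v -1.234 -0.391 -2.771
v -2.433 2.04 -3.541
v -1.934 1.909 -3.919
v -1.467 1.62 -2.119
v -1.898 2.186 -3.861
v -1.969 2.433 -3.74
v -2.132 2.603 -3.579
v -2.354 2.662 -3.411
v -2.592 2.597 -3.269
v -2.798 2.422 -3.18
v -2.933 2.171 -3.163
v -2.968 1.895 -3.221
v -2.897 1.647 -3.342
v -2.735 1.477 -3.503
v -2.512 1.418 -3.671
v -2.274 1.483 -3.814
v -2.068 1.658 -3.902
f 2 1 5
f 2 5 3
f 3 5 6
f 3 6 4
f 5 1 7
f 5 7 6
f 6 7 8
f 6 8 4
f 7 1 9
f 7 9 8
f 8 9 10
f 8 10 4
f 9 1 11
f 9 11 10
f 10 11 12
f 10 12 4
f 11 1 13
f 11 13 12
f 12 13 14
f 12 14 4
f 13 1 15
f 13 15 14
f 14 15 16
f 14 16 4
f 15 1 17
f 15 17 16
f 16 17 18
f 16 18 4
f 17 1 19
f 17 19 18
f 18 19 20
f 18 20 4
f 19 1 21
f 19 21 20
f 20 21 22
f 20 22 4
f 21 1 2
f 21 2 22
f 22 2 3
f 22 3 4
f 23 34 28
f 23 28 24
f 23 24 30
f 23 30 33
f 23 33 34
f 24 28 32
f 28 34 27
f 34 33 25
f 33 30 29
f 30 24 31
f 26 32 27
f 26 27 25
f 26 25 29
f 26 29 31
f 26 31 32
f 27 32 28
f 25 27 34
f 29 25 33
f 31 29 30
f 32 31 24
f 36 35 39
f 36 39 37
f 37 39 40
f 37 40 38
f 39 35 41
f 39 41 40
f 40 41 42
f 40 42 38
f 41 35 43
f 41 43 42
f 42 43 44
f 42 44 38
f 43 35 45
f 43 45 44
f 44 45 46
f 44 46 38
f 45 35 47
f 45 47 46
f 46 47 48
f 46 48 38
f 47 35 49
f 47 49 48
f 48 49 50
f 48 50 38
f 49 35 51
f 49 51 50
f 50 51 52
f 50 52 38
f 51 35 53
f 51 53 52
f 52 53 54
f 52 54 38
f 53 35 55
f 53 55 54
f 54 55 56
f 54 56 38
f 55 35 57
f 55 57 56
f 56 57 58
f 56 58 38
f 57 35 59
f 57 59 58
f 58 59 60
f 58 60 38
f 59 35 61
f 59 61 60
f 60 61 62
f 60 62 38
f 61 35 63
f 61 63 62
f 62 63 64
f 62 64 38
f 63 35 65
f 63 65 64
f 64 65 66
f 64 66 38
f 65 35 36
f 65 36 66
f 66 36 37
f 66 37 38
f 68 67 70
f 68 70 69
f 70 67 71
f 70 71 69
f 71 67 72
f 71 72 69
f 72 67 73
f 72 73 69
f 73 67 74
f 73 74 69
f 74 67 75
f 74 75 69
f 75 67 76
f 75 76 69
f 76 67 77
f 76 77 69
f 77 67 78
f 77 78 69
f 78 67 79
f 78 79 69
f 79 67 80
f 79 80 69
f 80 67 81
f 80 81 69
f 81 67 82
f 81 82 69
f 82 67 68
f 82 68 69



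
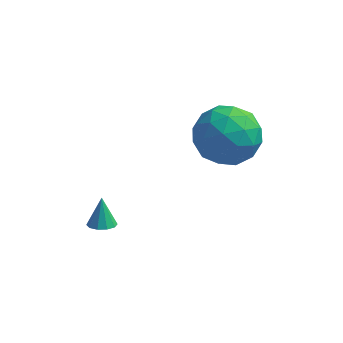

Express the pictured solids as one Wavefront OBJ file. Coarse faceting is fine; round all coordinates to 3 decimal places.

v 0.775 2.873 1.437
v 1.447 2.391 2.361
v -0.907 2.529 2.479
v -0.235 2.047 3.403
v -0.175 3.262 3.162
v 0.864 3.475 2.518
v -0.324 1.445 2.322
v 0.715 1.658 1.678
v 0.768 1.508 2.908
v 0.859 2.631 3.428
v -0.319 2.289 1.412
v -0.228 3.412 1.932
v 1.258 2.662 1.808
v -0.718 2.258 3.032
v -0.683 2.972 2.891
v -0.288 2.689 3.434
v 0.916 3.3 1.9
v 1.311 3.016 2.443
v 0.357 3.528 2.914
v -0.771 1.904 2.397
v -0.376 1.62 2.94
v 0.828 2.231 1.406
v 1.223 1.948 1.949
v 0.183 1.392 1.926
v 1.254 1.86 2.673
v 0.266 1.657 3.285
v 0.213 1.304 2.649
v 0.824 1.429 2.271
v 1.308 2.52 2.978
v 0.32 2.318 3.59
v 0.355 3.032 3.449
v 0.966 3.157 3.07
v 0.909 2.001 3.299
v 0.22 2.602 1.25
v -0.768 2.4 1.862
v -0.426 1.763 1.77
v 0.185 1.888 1.391
v 0.274 3.263 1.555
v -0.714 3.06 2.167
v -0.284 3.491 2.569
v 0.327 3.616 2.191
v -0.369 2.919 1.541
v -3.617 0.7 -1.693
v -3.341 0.314 -1.48
v -3.723 1.18 -0.687
v -3.136 0.546 -1.569
v -3.115 0.836 -1.705
v -3.286 1.074 -1.837
v -3.583 1.17 -1.914
v -3.894 1.085 -1.906
v -4.098 0.854 -1.817
v -4.119 0.564 -1.681
v -3.948 0.326 -1.549
v -3.651 0.23 -1.473
f 1 38 17
f 38 12 41
f 17 41 6
f 38 41 17
f 1 17 13
f 17 6 18
f 13 18 2
f 17 18 13
f 1 13 22
f 13 2 23
f 22 23 8
f 13 23 22
f 1 22 34
f 22 8 37
f 34 37 11
f 22 37 34
f 1 34 38
f 34 11 42
f 38 42 12
f 34 42 38
f 2 18 29
f 18 6 32
f 29 32 10
f 18 32 29
f 6 41 19
f 41 12 40
f 19 40 5
f 41 40 19
f 12 42 39
f 42 11 35
f 39 35 3
f 42 35 39
f 11 37 36
f 37 8 24
f 36 24 7
f 37 24 36
f 8 23 28
f 23 2 25
f 28 25 9
f 23 25 28
f 4 30 16
f 30 10 31
f 16 31 5
f 30 31 16
f 4 16 14
f 16 5 15
f 14 15 3
f 16 15 14
f 4 14 21
f 14 3 20
f 21 20 7
f 14 20 21
f 4 21 26
f 21 7 27
f 26 27 9
f 21 27 26
f 4 26 30
f 26 9 33
f 30 33 10
f 26 33 30
f 5 31 19
f 31 10 32
f 19 32 6
f 31 32 19
f 3 15 39
f 15 5 40
f 39 40 12
f 15 40 39
f 7 20 36
f 20 3 35
f 36 35 11
f 20 35 36
f 9 27 28
f 27 7 24
f 28 24 8
f 27 24 28
f 10 33 29
f 33 9 25
f 29 25 2
f 33 25 29
f 44 43 46
f 44 46 45
f 46 43 47
f 46 47 45
f 47 43 48
f 47 48 45
f 48 43 49
f 48 49 45
f 49 43 50
f 49 50 45
f 50 43 51
f 50 51 45
f 51 43 52
f 51 52 45
f 52 43 53
f 52 53 45
f 53 43 54
f 53 54 45
f 54 43 44
f 54 44 45



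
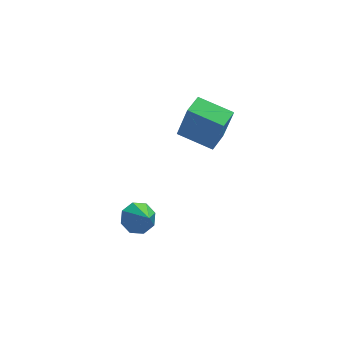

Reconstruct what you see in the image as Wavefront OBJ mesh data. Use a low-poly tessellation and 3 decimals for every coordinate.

v -1.731 -1.115 -3.12
v -1.336 -0.682 -2.777
v -1.509 -1.985 -2.28
v -1.834 -0.662 -2.624
v -2.271 -0.907 -2.763
v -2.392 -1.275 -3.111
v -2.127 -1.549 -3.464
v -1.629 -1.569 -3.617
v -1.192 -1.323 -3.478
v -1.071 -0.956 -3.13
v -0.167 -0.486 0.894
v 0.168 -0.638 2.307
v 0.4 0.275 0.842
v 0.734 0.123 2.255
v 0.926 -1.323 0.545
v 1.26 -1.475 1.958
v 1.492 -0.562 0.493
v 1.827 -0.714 1.906
f 2 1 4
f 2 4 3
f 4 1 5
f 4 5 3
f 5 1 6
f 5 6 3
f 6 1 7
f 6 7 3
f 7 1 8
f 7 8 3
f 8 1 9
f 8 9 3
f 9 1 10
f 9 10 3
f 10 1 2
f 10 2 3
f 12 14 11
f 15 12 11
f 11 14 13
f 13 15 11
f 12 18 14
f 16 12 15
f 16 18 12
f 14 18 13
f 17 15 13
f 13 18 17
f 17 16 15
f 18 16 17



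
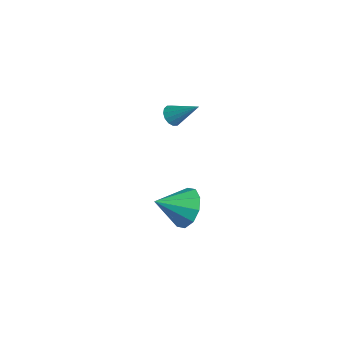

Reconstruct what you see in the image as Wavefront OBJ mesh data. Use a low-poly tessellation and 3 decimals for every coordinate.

v -0.22 1.117 3.2
v 0.213 0.932 2.936
v 0.68 1.883 4.14
v 0.145 1.171 2.806
v -0.02 1.395 2.782
v -0.24 1.544 2.871
v -0.453 1.579 3.047
v -0.605 1.491 3.264
v -0.653 1.302 3.465
v -0.586 1.063 3.594
v -0.42 0.839 3.618
v -0.201 0.69 3.53
v 0.013 0.655 3.354
v 0.164 0.744 3.136
v 1.031 1.138 -1.951
v 1.46 1.563 -1.092
v 0.789 -0.238 -1.149
v 0.822 1.683 -1.078
v 0.264 1.595 -1.397
v -0.001 1.332 -1.928
v 0.128 0.995 -2.468
v 0.602 0.713 -2.81
v 1.239 0.593 -2.823
v 1.797 0.681 -2.504
v 2.062 0.944 -1.973
v 1.933 1.281 -1.434
f 2 1 4
f 2 4 3
f 4 1 5
f 4 5 3
f 5 1 6
f 5 6 3
f 6 1 7
f 6 7 3
f 7 1 8
f 7 8 3
f 8 1 9
f 8 9 3
f 9 1 10
f 9 10 3
f 10 1 11
f 10 11 3
f 11 1 12
f 11 12 3
f 12 1 13
f 12 13 3
f 13 1 14
f 13 14 3
f 14 1 2
f 14 2 3
f 16 15 18
f 16 18 17
f 18 15 19
f 18 19 17
f 19 15 20
f 19 20 17
f 20 15 21
f 20 21 17
f 21 15 22
f 21 22 17
f 22 15 23
f 22 23 17
f 23 15 24
f 23 24 17
f 24 15 25
f 24 25 17
f 25 15 26
f 25 26 17
f 26 15 16
f 26 16 17



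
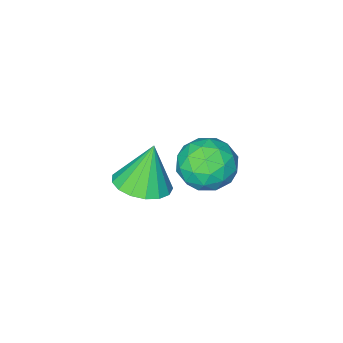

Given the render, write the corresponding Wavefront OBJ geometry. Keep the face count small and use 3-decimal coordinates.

v 1.22 3.428 -0.187
v 2.165 3.479 0.103
v 0.72 3.392 1.447
v 2.032 3.932 0.073
v 1.713 4.27 -0.018
v 1.281 4.416 -0.147
v 0.835 4.335 -0.285
v 0.477 4.046 -0.401
v 0.29 3.616 -0.468
v 0.316 3.143 -0.471
v 0.549 2.735 -0.409
v 0.936 2.486 -0.296
v 1.388 2.453 -0.158
v 1.802 2.643 -0.027
v 2.082 3.013 0.067
v -2.779 3.005 -1.464
v -1.692 3.198 -1.683
v -2.728 1.522 -2.517
v -1.641 1.715 -2.736
v -1.959 1.398 -1.705
v -1.991 2.315 -1.054
v -2.429 2.405 -3.146
v -2.461 3.322 -2.495
v -1.476 2.828 -2.723
v -1.186 2.205 -1.832
v -3.234 2.515 -2.368
v -2.944 1.892 -1.477
v -2.24 3.232 -1.481
v -2.18 1.488 -2.719
v -2.367 1.302 -2.113
v -1.728 1.415 -2.242
v -2.416 2.713 -1.111
v -1.777 2.826 -1.24
v -1.934 1.768 -1.253
v -2.643 1.894 -2.96
v -2.004 2.007 -3.089
v -2.692 3.305 -1.958
v -2.053 3.418 -2.087
v -2.486 2.952 -2.947
v -1.475 3.128 -2.221
v -1.444 2.256 -2.84
v -1.907 2.661 -3.081
v -1.926 3.2 -2.698
v -1.304 2.762 -1.697
v -1.274 1.89 -2.316
v -1.461 1.703 -1.71
v -1.479 2.242 -1.327
v -1.177 2.544 -2.308
v -3.146 2.83 -1.884
v -3.116 1.958 -2.503
v -2.941 2.478 -2.873
v -2.959 3.017 -2.49
v -2.976 2.464 -1.36
v -2.945 1.592 -1.979
v -2.494 1.52 -1.502
v -2.513 2.059 -1.119
v -3.243 2.176 -1.892
f 2 1 4
f 2 4 3
f 4 1 5
f 4 5 3
f 5 1 6
f 5 6 3
f 6 1 7
f 6 7 3
f 7 1 8
f 7 8 3
f 8 1 9
f 8 9 3
f 9 1 10
f 9 10 3
f 10 1 11
f 10 11 3
f 11 1 12
f 11 12 3
f 12 1 13
f 12 13 3
f 13 1 14
f 13 14 3
f 14 1 15
f 14 15 3
f 15 1 2
f 15 2 3
f 16 53 32
f 53 27 56
f 32 56 21
f 53 56 32
f 16 32 28
f 32 21 33
f 28 33 17
f 32 33 28
f 16 28 37
f 28 17 38
f 37 38 23
f 28 38 37
f 16 37 49
f 37 23 52
f 49 52 26
f 37 52 49
f 16 49 53
f 49 26 57
f 53 57 27
f 49 57 53
f 17 33 44
f 33 21 47
f 44 47 25
f 33 47 44
f 21 56 34
f 56 27 55
f 34 55 20
f 56 55 34
f 27 57 54
f 57 26 50
f 54 50 18
f 57 50 54
f 26 52 51
f 52 23 39
f 51 39 22
f 52 39 51
f 23 38 43
f 38 17 40
f 43 40 24
f 38 40 43
f 19 45 31
f 45 25 46
f 31 46 20
f 45 46 31
f 19 31 29
f 31 20 30
f 29 30 18
f 31 30 29
f 19 29 36
f 29 18 35
f 36 35 22
f 29 35 36
f 19 36 41
f 36 22 42
f 41 42 24
f 36 42 41
f 19 41 45
f 41 24 48
f 45 48 25
f 41 48 45
f 20 46 34
f 46 25 47
f 34 47 21
f 46 47 34
f 18 30 54
f 30 20 55
f 54 55 27
f 30 55 54
f 22 35 51
f 35 18 50
f 51 50 26
f 35 50 51
f 24 42 43
f 42 22 39
f 43 39 23
f 42 39 43
f 25 48 44
f 48 24 40
f 44 40 17
f 48 40 44



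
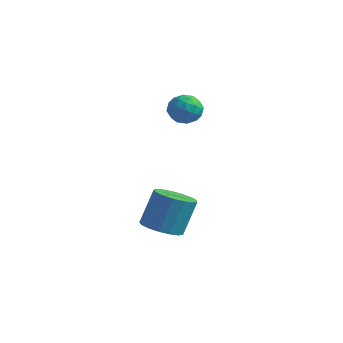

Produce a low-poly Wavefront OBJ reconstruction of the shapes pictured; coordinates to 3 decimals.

v -2.678 -0.586 -2.88
v -2.039 0.099 -3.257
v -1.863 0.891 -1.516
v -2.502 0.206 -1.14
v -2.473 0.306 -3.307
v -2.297 1.098 -1.567
v -2.954 0.309 -3.259
v -2.778 1.101 -1.519
v -3.372 0.106 -3.125
v -3.196 0.898 -1.385
v -3.631 -0.255 -2.934
v -3.455 0.537 -1.194
v -3.671 -0.692 -2.731
v -3.495 0.1 -0.991
v -3.485 -1.104 -2.563
v -3.309 -0.312 -0.822
v -3.113 -1.398 -2.466
v -2.937 -0.606 -0.726
v -2.642 -1.506 -2.465
v -2.466 -0.714 -0.725
v -2.179 -1.403 -2.559
v -2.003 -0.611 -0.819
v -1.83 -1.113 -2.726
v -1.654 -0.321 -0.986
v -1.676 -0.702 -2.929
v -1.5 0.09 -1.188
v -1.751 -0.265 -3.12
v -1.575 0.527 -1.38
v -3.748 2.521 2.593
v -3.178 2.882 3.129
v -3.642 1.318 3.291
v -3.072 1.679 3.827
v -3.897 1.926 3.846
v -3.963 2.67 3.415
v -2.857 1.53 3.005
v -2.923 2.274 2.574
v -2.627 2.27 3.384
v -3.27 2.515 3.903
v -3.55 1.685 2.517
v -4.193 1.93 3.036
v -3.473 2.807 2.8
v -3.347 1.393 3.62
v -3.833 1.538 3.631
v -3.498 1.75 3.947
v -3.934 2.682 2.968
v -3.599 2.895 3.283
v -4.022 2.332 3.704
v -3.221 1.305 3.137
v -2.886 1.518 3.452
v -3.322 2.45 2.473
v -2.987 2.662 2.789
v -2.798 1.868 2.716
v -2.813 2.66 3.265
v -2.751 1.953 3.675
v -2.624 1.865 3.192
v -2.663 2.302 2.938
v -3.192 2.804 3.57
v -3.129 2.096 3.98
v -3.614 2.241 3.991
v -3.653 2.679 3.738
v -2.868 2.444 3.72
v -3.691 2.104 2.44
v -3.628 1.396 2.85
v -3.167 1.521 2.682
v -3.206 1.959 2.429
v -4.069 2.247 2.745
v -4.007 1.54 3.155
v -4.157 1.898 3.482
v -4.196 2.335 3.228
v -3.952 1.756 2.7
f 2 1 5
f 2 5 3
f 3 5 6
f 3 6 4
f 5 1 7
f 5 7 6
f 6 7 8
f 6 8 4
f 7 1 9
f 7 9 8
f 8 9 10
f 8 10 4
f 9 1 11
f 9 11 10
f 10 11 12
f 10 12 4
f 11 1 13
f 11 13 12
f 12 13 14
f 12 14 4
f 13 1 15
f 13 15 14
f 14 15 16
f 14 16 4
f 15 1 17
f 15 17 16
f 16 17 18
f 16 18 4
f 17 1 19
f 17 19 18
f 18 19 20
f 18 20 4
f 19 1 21
f 19 21 20
f 20 21 22
f 20 22 4
f 21 1 23
f 21 23 22
f 22 23 24
f 22 24 4
f 23 1 25
f 23 25 24
f 24 25 26
f 24 26 4
f 25 1 27
f 25 27 26
f 26 27 28
f 26 28 4
f 27 1 2
f 27 2 28
f 28 2 3
f 28 3 4
f 29 66 45
f 66 40 69
f 45 69 34
f 66 69 45
f 29 45 41
f 45 34 46
f 41 46 30
f 45 46 41
f 29 41 50
f 41 30 51
f 50 51 36
f 41 51 50
f 29 50 62
f 50 36 65
f 62 65 39
f 50 65 62
f 29 62 66
f 62 39 70
f 66 70 40
f 62 70 66
f 30 46 57
f 46 34 60
f 57 60 38
f 46 60 57
f 34 69 47
f 69 40 68
f 47 68 33
f 69 68 47
f 40 70 67
f 70 39 63
f 67 63 31
f 70 63 67
f 39 65 64
f 65 36 52
f 64 52 35
f 65 52 64
f 36 51 56
f 51 30 53
f 56 53 37
f 51 53 56
f 32 58 44
f 58 38 59
f 44 59 33
f 58 59 44
f 32 44 42
f 44 33 43
f 42 43 31
f 44 43 42
f 32 42 49
f 42 31 48
f 49 48 35
f 42 48 49
f 32 49 54
f 49 35 55
f 54 55 37
f 49 55 54
f 32 54 58
f 54 37 61
f 58 61 38
f 54 61 58
f 33 59 47
f 59 38 60
f 47 60 34
f 59 60 47
f 31 43 67
f 43 33 68
f 67 68 40
f 43 68 67
f 35 48 64
f 48 31 63
f 64 63 39
f 48 63 64
f 37 55 56
f 55 35 52
f 56 52 36
f 55 52 56
f 38 61 57
f 61 37 53
f 57 53 30
f 61 53 57



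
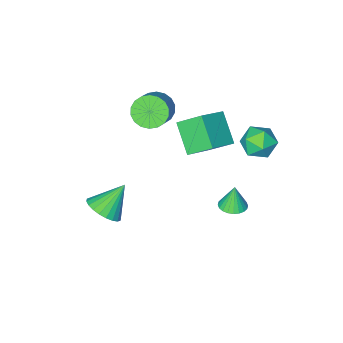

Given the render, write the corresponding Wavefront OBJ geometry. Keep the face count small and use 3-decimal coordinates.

v -4.421 2.866 3.367
v -3.776 2.932 2.567
v -3.764 1.388 3.773
v -3.119 1.454 2.973
v -3.006 2.085 3.779
v -3.412 2.999 3.529
v -4.128 1.321 2.811
v -4.534 2.235 2.561
v -3.595 1.978 2.223
v -2.901 2.45 2.821
v -4.639 1.87 3.519
v -3.945 2.342 4.117
v -1.343 -3.408 2.469
v -0.55 -3.935 2.197
v 0.416 -3.02 3.239
v -0.377 -2.492 3.511
v -0.552 -3.603 1.907
v 0.414 -2.688 2.949
v -0.71 -3.233 1.728
v 0.256 -2.318 2.77
v -0.993 -2.897 1.696
v -0.027 -1.982 2.738
v -1.346 -2.663 1.817
v -0.38 -1.747 2.859
v -1.698 -2.576 2.067
v -0.732 -1.66 3.109
v -1.98 -2.653 2.397
v -1.014 -1.738 3.439
v -2.136 -2.88 2.741
v -1.17 -1.965 3.783
v -2.134 -3.212 3.031
v -1.168 -2.297 4.073
v -1.976 -3.582 3.21
v -1.01 -2.667 4.252
v -1.693 -3.918 3.242
v -0.727 -3.003 4.284
v -1.34 -4.153 3.121
v -0.374 -3.237 4.163
v -0.988 -4.24 2.871
v -0.022 -3.324 3.913
v -0.706 -4.162 2.541
v 0.26 -3.247 3.583
v -2.024 2.561 -0.832
v -1.592 1.948 -0.832
v -2.196 2.439 0.512
v -1.393 2.158 -0.787
v -1.29 2.429 -0.749
v -1.299 2.72 -0.724
v -1.418 2.988 -0.715
v -1.629 3.19 -0.724
v -1.901 3.296 -0.749
v -2.191 3.291 -0.787
v -2.456 3.174 -0.832
v -2.655 2.964 -0.876
v -2.757 2.693 -0.914
v -2.748 2.401 -0.939
v -2.629 2.134 -0.948
v -2.418 1.932 -0.939
v -2.146 1.826 -0.914
v -1.856 1.831 -0.876
v -3.299 -0.294 3.819
v -1.757 0.08 4.668
v -2.985 1.171 2.604
v -1.443 1.545 3.453
v -2.497 -1.305 2.807
v -0.955 -0.931 3.656
v -2.183 0.16 1.592
v -0.641 0.534 2.441
v 2.6 -2.249 -3.003
v 3.359 -2.009 -2.288
v 1.3 -2.271 -1.617
v 3.231 -1.628 -2.402
v 3.007 -1.342 -2.607
v 2.721 -1.194 -2.873
v 2.416 -1.206 -3.158
v 2.14 -1.377 -3.42
v 1.933 -1.681 -3.618
v 1.828 -2.071 -3.723
v 1.841 -2.489 -3.718
v 1.969 -2.869 -3.605
v 2.193 -3.156 -3.399
v 2.479 -3.304 -3.134
v 2.783 -3.292 -2.848
v 3.059 -3.12 -2.586
v 3.266 -2.817 -2.388
v 3.371 -2.426 -2.283
f 1 12 6
f 1 6 2
f 1 2 8
f 1 8 11
f 1 11 12
f 2 6 10
f 6 12 5
f 12 11 3
f 11 8 7
f 8 2 9
f 4 10 5
f 4 5 3
f 4 3 7
f 4 7 9
f 4 9 10
f 5 10 6
f 3 5 12
f 7 3 11
f 9 7 8
f 10 9 2
f 14 13 17
f 14 17 15
f 15 17 18
f 15 18 16
f 17 13 19
f 17 19 18
f 18 19 20
f 18 20 16
f 19 13 21
f 19 21 20
f 20 21 22
f 20 22 16
f 21 13 23
f 21 23 22
f 22 23 24
f 22 24 16
f 23 13 25
f 23 25 24
f 24 25 26
f 24 26 16
f 25 13 27
f 25 27 26
f 26 27 28
f 26 28 16
f 27 13 29
f 27 29 28
f 28 29 30
f 28 30 16
f 29 13 31
f 29 31 30
f 30 31 32
f 30 32 16
f 31 13 33
f 31 33 32
f 32 33 34
f 32 34 16
f 33 13 35
f 33 35 34
f 34 35 36
f 34 36 16
f 35 13 37
f 35 37 36
f 36 37 38
f 36 38 16
f 37 13 39
f 37 39 38
f 38 39 40
f 38 40 16
f 39 13 41
f 39 41 40
f 40 41 42
f 40 42 16
f 41 13 14
f 41 14 42
f 42 14 15
f 42 15 16
f 44 43 46
f 44 46 45
f 46 43 47
f 46 47 45
f 47 43 48
f 47 48 45
f 48 43 49
f 48 49 45
f 49 43 50
f 49 50 45
f 50 43 51
f 50 51 45
f 51 43 52
f 51 52 45
f 52 43 53
f 52 53 45
f 53 43 54
f 53 54 45
f 54 43 55
f 54 55 45
f 55 43 56
f 55 56 45
f 56 43 57
f 56 57 45
f 57 43 58
f 57 58 45
f 58 43 59
f 58 59 45
f 59 43 60
f 59 60 45
f 60 43 44
f 60 44 45
f 62 64 61
f 65 62 61
f 61 64 63
f 63 65 61
f 62 68 64
f 66 62 65
f 66 68 62
f 64 68 63
f 67 65 63
f 63 68 67
f 67 66 65
f 68 66 67
f 70 69 72
f 70 72 71
f 72 69 73
f 72 73 71
f 73 69 74
f 73 74 71
f 74 69 75
f 74 75 71
f 75 69 76
f 75 76 71
f 76 69 77
f 76 77 71
f 77 69 78
f 77 78 71
f 78 69 79
f 78 79 71
f 79 69 80
f 79 80 71
f 80 69 81
f 80 81 71
f 81 69 82
f 81 82 71
f 82 69 83
f 82 83 71
f 83 69 84
f 83 84 71
f 84 69 85
f 84 85 71
f 85 69 86
f 85 86 71
f 86 69 70
f 86 70 71



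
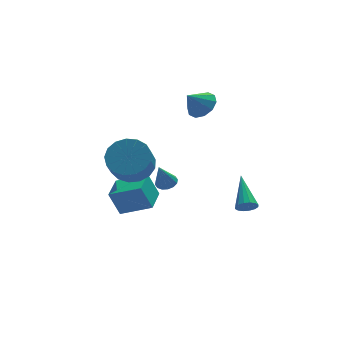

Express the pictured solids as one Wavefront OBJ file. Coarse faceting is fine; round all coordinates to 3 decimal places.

v 2.295 1.05 -4.327
v 2.746 1.147 -4.645
v 2.645 2.75 -3.313
v 2.527 1.276 -4.785
v 2.245 1.344 -4.802
v 1.977 1.333 -4.692
v 1.794 1.247 -4.484
v 1.745 1.108 -4.235
v 1.844 0.954 -4.01
v 2.063 0.825 -3.87
v 2.344 0.757 -3.853
v 2.612 0.767 -3.963
v 2.795 0.854 -4.171
v 2.844 0.992 -4.42
v 0.932 3.482 1.445
v 1.551 3.452 1.998
v 0.148 3.338 2.315
v 1.406 3.941 1.949
v 1.08 4.256 1.707
v 0.698 4.274 1.365
v 0.406 3.99 1.054
v 0.314 3.512 0.892
v 0.459 3.023 0.942
v 0.784 2.708 1.183
v 1.166 2.69 1.525
v 1.459 2.974 1.836
v -0.971 2.996 -3.132
v -0.632 3.378 -2.93
v -1.429 2.724 -1.848
v -0.873 3.517 -2.987
v -1.142 3.516 -3.083
v -1.364 3.376 -3.192
v -1.481 3.134 -3.285
v -1.462 2.854 -3.337
v -1.311 2.613 -3.334
v -1.069 2.474 -3.277
v -0.801 2.475 -3.181
v -0.578 2.616 -3.072
v -0.461 2.858 -2.979
v -0.481 3.137 -2.927
v -3.373 0.561 0.102
v -2.857 -0.268 -0.283
v -3.29 -1.01 0.732
v -3.807 -0.181 1.118
v -2.522 -0.048 0.02
v -2.955 -0.79 1.036
v -2.382 0.311 0.342
v -2.815 -0.431 1.358
v -2.469 0.727 0.61
v -2.902 -0.014 1.625
v -2.764 1.106 0.761
v -3.197 0.364 1.776
v -3.197 1.36 0.761
v -3.631 0.618 1.776
v -3.672 1.43 0.61
v -4.105 0.688 1.626
v -4.078 1.302 0.343
v -4.511 0.56 1.359
v -4.322 1.003 0.021
v -4.755 0.262 1.036
v -4.349 0.604 -0.283
v -4.783 -0.138 0.733
v -4.153 0.194 -0.498
v -4.586 -0.547 0.517
v -3.778 -0.131 -0.576
v -4.211 -0.873 0.44
v -3.311 -0.298 -0.498
v -3.744 -1.04 0.517
v -3.629 1.734 -3.928
v -4.086 1.999 -2.686
v -2.896 2.962 -3.92
v -3.354 3.227 -2.678
v -2.326 0.953 -3.282
v -2.784 1.218 -2.04
v -1.594 2.181 -3.274
v -2.051 2.446 -2.032
f 2 1 4
f 2 4 3
f 4 1 5
f 4 5 3
f 5 1 6
f 5 6 3
f 6 1 7
f 6 7 3
f 7 1 8
f 7 8 3
f 8 1 9
f 8 9 3
f 9 1 10
f 9 10 3
f 10 1 11
f 10 11 3
f 11 1 12
f 11 12 3
f 12 1 13
f 12 13 3
f 13 1 14
f 13 14 3
f 14 1 2
f 14 2 3
f 16 15 18
f 16 18 17
f 18 15 19
f 18 19 17
f 19 15 20
f 19 20 17
f 20 15 21
f 20 21 17
f 21 15 22
f 21 22 17
f 22 15 23
f 22 23 17
f 23 15 24
f 23 24 17
f 24 15 25
f 24 25 17
f 25 15 26
f 25 26 17
f 26 15 16
f 26 16 17
f 28 27 30
f 28 30 29
f 30 27 31
f 30 31 29
f 31 27 32
f 31 32 29
f 32 27 33
f 32 33 29
f 33 27 34
f 33 34 29
f 34 27 35
f 34 35 29
f 35 27 36
f 35 36 29
f 36 27 37
f 36 37 29
f 37 27 38
f 37 38 29
f 38 27 39
f 38 39 29
f 39 27 40
f 39 40 29
f 40 27 28
f 40 28 29
f 42 41 45
f 42 45 43
f 43 45 46
f 43 46 44
f 45 41 47
f 45 47 46
f 46 47 48
f 46 48 44
f 47 41 49
f 47 49 48
f 48 49 50
f 48 50 44
f 49 41 51
f 49 51 50
f 50 51 52
f 50 52 44
f 51 41 53
f 51 53 52
f 52 53 54
f 52 54 44
f 53 41 55
f 53 55 54
f 54 55 56
f 54 56 44
f 55 41 57
f 55 57 56
f 56 57 58
f 56 58 44
f 57 41 59
f 57 59 58
f 58 59 60
f 58 60 44
f 59 41 61
f 59 61 60
f 60 61 62
f 60 62 44
f 61 41 63
f 61 63 62
f 62 63 64
f 62 64 44
f 63 41 65
f 63 65 64
f 64 65 66
f 64 66 44
f 65 41 67
f 65 67 66
f 66 67 68
f 66 68 44
f 67 41 42
f 67 42 68
f 68 42 43
f 68 43 44
f 70 72 69
f 73 70 69
f 69 72 71
f 71 73 69
f 70 76 72
f 74 70 73
f 74 76 70
f 72 76 71
f 75 73 71
f 71 76 75
f 75 74 73
f 76 74 75



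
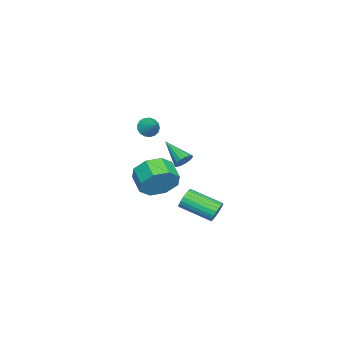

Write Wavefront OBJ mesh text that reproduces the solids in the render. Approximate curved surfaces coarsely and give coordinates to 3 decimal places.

v -1.6 0.975 1.435
v -1.316 1.115 1.932
v -2.52 -0.175 2.285
v -1.557 1.302 1.924
v -1.81 1.401 1.784
v -2.007 1.386 1.551
v -2.094 1.261 1.287
v -2.05 1.059 1.062
v -1.885 0.834 0.937
v -1.643 0.647 0.946
v -1.39 0.548 1.085
v -1.194 0.563 1.318
v -1.106 0.689 1.583
v -1.151 0.891 1.807
v -4.214 -1.401 2.269
v -3.721 -1.772 2.035
v -3.446 -0.799 2.931
v -3.737 -1.53 1.832
v -3.861 -1.259 1.73
v -4.067 -1.02 1.751
v -4.306 -0.869 1.891
v -4.525 -0.839 2.117
v -4.672 -0.939 2.378
v -4.714 -1.144 2.615
v -4.642 -1.408 2.772
v -4.472 -1.671 2.813
v -4.242 -1.872 2.731
v -4.007 -1.965 2.542
v -3.819 -1.929 2.291
v 1.813 3.288 -0.052
v 2.106 3.036 -0.563
v 1.719 1.28 0.081
v 1.427 1.532 0.592
v 2.306 3.056 -0.389
v 1.919 1.3 0.255
v 2.421 3.116 -0.156
v 2.034 1.36 0.488
v 2.431 3.206 0.094
v 2.044 1.45 0.738
v 2.334 3.309 0.319
v 1.947 1.553 0.963
v 2.147 3.41 0.48
v 1.761 1.654 1.124
v 1.903 3.489 0.549
v 1.516 1.733 1.193
v 1.643 3.533 0.514
v 1.256 1.777 1.158
v 1.412 3.535 0.381
v 1.025 1.779 1.025
v 1.251 3.495 0.173
v 0.864 1.739 0.817
v 1.187 3.418 -0.073
v 0.8 1.662 0.571
v 1.232 3.319 -0.317
v 0.845 1.563 0.327
v 1.376 3.215 -0.514
v 0.99 1.459 0.13
v 1.597 3.123 -0.631
v 1.21 1.367 0.013
v 1.855 3.06 -0.649
v 1.468 1.304 -0.005
v 3.332 0.611 2.713
v 3.859 0.399 3.655
v 2.895 -0.163 4.068
v 2.368 0.049 3.127
v 3.442 1.13 3.677
v 2.478 0.568 4.09
v 2.96 1.557 3.134
v 1.996 0.995 3.547
v 2.696 1.43 2.345
v 1.732 0.867 2.758
v 2.805 0.823 1.772
v 1.841 0.261 2.185
v 3.222 0.092 1.75
v 2.258 -0.47 2.163
v 3.704 -0.335 2.293
v 2.74 -0.897 2.706
v 3.968 -0.207 3.082
v 3.004 -0.77 3.495
f 2 1 4
f 2 4 3
f 4 1 5
f 4 5 3
f 5 1 6
f 5 6 3
f 6 1 7
f 6 7 3
f 7 1 8
f 7 8 3
f 8 1 9
f 8 9 3
f 9 1 10
f 9 10 3
f 10 1 11
f 10 11 3
f 11 1 12
f 11 12 3
f 12 1 13
f 12 13 3
f 13 1 14
f 13 14 3
f 14 1 2
f 14 2 3
f 16 15 18
f 16 18 17
f 18 15 19
f 18 19 17
f 19 15 20
f 19 20 17
f 20 15 21
f 20 21 17
f 21 15 22
f 21 22 17
f 22 15 23
f 22 23 17
f 23 15 24
f 23 24 17
f 24 15 25
f 24 25 17
f 25 15 26
f 25 26 17
f 26 15 27
f 26 27 17
f 27 15 28
f 27 28 17
f 28 15 29
f 28 29 17
f 29 15 16
f 29 16 17
f 31 30 34
f 31 34 32
f 32 34 35
f 32 35 33
f 34 30 36
f 34 36 35
f 35 36 37
f 35 37 33
f 36 30 38
f 36 38 37
f 37 38 39
f 37 39 33
f 38 30 40
f 38 40 39
f 39 40 41
f 39 41 33
f 40 30 42
f 40 42 41
f 41 42 43
f 41 43 33
f 42 30 44
f 42 44 43
f 43 44 45
f 43 45 33
f 44 30 46
f 44 46 45
f 45 46 47
f 45 47 33
f 46 30 48
f 46 48 47
f 47 48 49
f 47 49 33
f 48 30 50
f 48 50 49
f 49 50 51
f 49 51 33
f 50 30 52
f 50 52 51
f 51 52 53
f 51 53 33
f 52 30 54
f 52 54 53
f 53 54 55
f 53 55 33
f 54 30 56
f 54 56 55
f 55 56 57
f 55 57 33
f 56 30 58
f 56 58 57
f 57 58 59
f 57 59 33
f 58 30 60
f 58 60 59
f 59 60 61
f 59 61 33
f 60 30 31
f 60 31 61
f 61 31 32
f 61 32 33
f 63 62 66
f 63 66 64
f 64 66 67
f 64 67 65
f 66 62 68
f 66 68 67
f 67 68 69
f 67 69 65
f 68 62 70
f 68 70 69
f 69 70 71
f 69 71 65
f 70 62 72
f 70 72 71
f 71 72 73
f 71 73 65
f 72 62 74
f 72 74 73
f 73 74 75
f 73 75 65
f 74 62 76
f 74 76 75
f 75 76 77
f 75 77 65
f 76 62 78
f 76 78 77
f 77 78 79
f 77 79 65
f 78 62 63
f 78 63 79
f 79 63 64
f 79 64 65

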